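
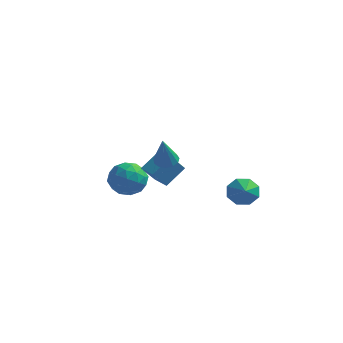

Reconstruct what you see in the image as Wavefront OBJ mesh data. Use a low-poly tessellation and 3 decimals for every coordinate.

v -3.726 2.098 -2.354
v -2.624 2.04 -2.578
v -3.816 0.28 -2.322
v -2.714 0.222 -2.546
v -3.066 0.605 -1.548
v -3.011 1.729 -1.568
v -3.429 0.591 -3.332
v -3.374 1.715 -3.352
v -2.441 1.109 -3.182
v -2.217 1.117 -2.08
v -4.223 1.203 -2.82
v -3.999 1.211 -1.718
v -3.167 2.229 -2.469
v -3.273 0.091 -2.431
v -3.48 0.317 -1.845
v -2.833 0.282 -1.976
v -3.394 2.046 -1.875
v -2.747 2.011 -2.007
v -3.007 1.168 -1.401
v -3.693 0.309 -2.893
v -3.046 0.274 -3.025
v -3.607 2.038 -2.924
v -2.96 2.003 -3.055
v -3.433 1.152 -3.499
v -2.412 1.647 -2.955
v -2.465 0.578 -2.937
v -2.885 0.796 -3.399
v -2.853 1.456 -3.41
v -2.28 1.652 -2.307
v -2.333 0.583 -2.289
v -2.54 0.808 -1.702
v -2.508 1.469 -1.714
v -2.173 1.104 -2.663
v -4.107 1.737 -2.611
v -4.16 0.668 -2.593
v -3.932 0.851 -3.186
v -3.9 1.512 -3.198
v -3.975 1.742 -1.963
v -4.028 0.673 -1.945
v -3.587 0.864 -1.49
v -3.555 1.524 -1.501
v -4.267 1.216 -2.237
v 0.155 -1.348 0.712
v 0.79 -1.373 0.635
v 0.325 -2.132 2.368
v 0.719 -1.056 0.793
v 0.469 -0.832 0.924
v 0.119 -0.772 0.989
v -0.219 -0.895 0.965
v -0.438 -1.161 0.861
v -0.469 -1.487 0.71
v -0.302 -1.769 0.559
v 0.011 -1.917 0.457
v 0.369 -1.884 0.436
v 0.66 -1.681 0.503
v -1.092 1.303 -2.566
v -1.459 0.432 -1.453
v -1.96 1.754 -2.499
v -2.327 0.883 -1.386
v -0.513 2.277 -1.614
v -0.88 1.406 -0.501
v -1.381 2.728 -1.547
v -1.748 1.857 -0.434
v 3.317 0.823 -1.832
v 3.955 1.356 -1.575
v 3.763 0.057 -1.348
v 3.45 1.336 -1.141
v 2.867 1.015 -1.112
v 2.548 0.582 -1.505
v 2.679 0.29 -2.089
v 3.185 0.311 -2.522
v 3.767 0.631 -2.551
v 4.087 1.064 -2.159
f 1 38 17
f 38 12 41
f 17 41 6
f 38 41 17
f 1 17 13
f 17 6 18
f 13 18 2
f 17 18 13
f 1 13 22
f 13 2 23
f 22 23 8
f 13 23 22
f 1 22 34
f 22 8 37
f 34 37 11
f 22 37 34
f 1 34 38
f 34 11 42
f 38 42 12
f 34 42 38
f 2 18 29
f 18 6 32
f 29 32 10
f 18 32 29
f 6 41 19
f 41 12 40
f 19 40 5
f 41 40 19
f 12 42 39
f 42 11 35
f 39 35 3
f 42 35 39
f 11 37 36
f 37 8 24
f 36 24 7
f 37 24 36
f 8 23 28
f 23 2 25
f 28 25 9
f 23 25 28
f 4 30 16
f 30 10 31
f 16 31 5
f 30 31 16
f 4 16 14
f 16 5 15
f 14 15 3
f 16 15 14
f 4 14 21
f 14 3 20
f 21 20 7
f 14 20 21
f 4 21 26
f 21 7 27
f 26 27 9
f 21 27 26
f 4 26 30
f 26 9 33
f 30 33 10
f 26 33 30
f 5 31 19
f 31 10 32
f 19 32 6
f 31 32 19
f 3 15 39
f 15 5 40
f 39 40 12
f 15 40 39
f 7 20 36
f 20 3 35
f 36 35 11
f 20 35 36
f 9 27 28
f 27 7 24
f 28 24 8
f 27 24 28
f 10 33 29
f 33 9 25
f 29 25 2
f 33 25 29
f 44 43 46
f 44 46 45
f 46 43 47
f 46 47 45
f 47 43 48
f 47 48 45
f 48 43 49
f 48 49 45
f 49 43 50
f 49 50 45
f 50 43 51
f 50 51 45
f 51 43 52
f 51 52 45
f 52 43 53
f 52 53 45
f 53 43 54
f 53 54 45
f 54 43 55
f 54 55 45
f 55 43 44
f 55 44 45
f 57 59 56
f 60 57 56
f 56 59 58
f 58 60 56
f 57 63 59
f 61 57 60
f 61 63 57
f 59 63 58
f 62 60 58
f 58 63 62
f 62 61 60
f 63 61 62
f 65 64 67
f 65 67 66
f 67 64 68
f 67 68 66
f 68 64 69
f 68 69 66
f 69 64 70
f 69 70 66
f 70 64 71
f 70 71 66
f 71 64 72
f 71 72 66
f 72 64 73
f 72 73 66
f 73 64 65
f 73 65 66



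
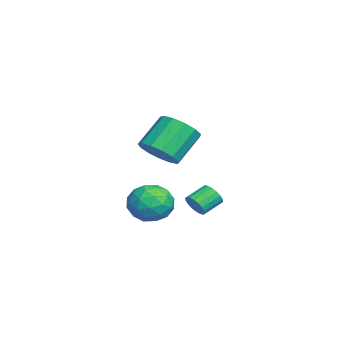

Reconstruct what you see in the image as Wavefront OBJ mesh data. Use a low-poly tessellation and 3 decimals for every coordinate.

v 1.813 0.377 0.389
v 2.749 0.2 -0.105
v 1.071 -0.86 -0.575
v 2.007 -1.037 -1.069
v 1.886 -1.304 -0.037
v 2.344 -0.539 0.559
v 1.476 -0.121 -1.239
v 1.934 0.644 -0.643
v 2.54 -0.108 -1.111
v 2.794 -0.839 -0.368
v 1.026 0.179 -0.312
v 1.28 -0.552 0.431
v 2.346 0.397 0.227
v 1.474 -1.057 -0.907
v 1.402 -1.214 -0.3
v 1.952 -1.318 -0.59
v 2.109 -0.037 0.617
v 2.659 -0.141 0.327
v 2.151 -1.025 0.367
v 1.161 -0.519 -1.007
v 1.711 -0.623 -1.297
v 1.868 0.658 -0.09
v 2.418 0.554 -0.38
v 1.669 0.365 -1.047
v 2.774 0.112 -0.655
v 2.337 -0.615 -1.221
v 2.025 -0.077 -1.321
v 2.295 0.373 -0.971
v 2.923 -0.317 -0.218
v 2.486 -1.045 -0.785
v 2.415 -1.201 -0.178
v 2.685 -0.752 0.172
v 2.8 -0.498 -0.809
v 1.334 0.385 0.105
v 0.897 -0.343 -0.462
v 1.135 0.092 -0.852
v 1.405 0.541 -0.502
v 1.483 -0.045 0.541
v 1.046 -0.772 -0.025
v 1.525 -1.033 0.291
v 1.795 -0.583 0.641
v 1.02 -0.162 0.129
v -2.446 -0.111 0.995
v -1.615 0.54 1.09
v -2.522 1.502 2.44
v -3.354 0.851 2.345
v -1.972 0.782 0.677
v -2.879 1.744 2.027
v -2.479 0.741 0.365
v -3.387 1.703 1.715
v -2.977 0.429 0.253
v -3.884 1.392 1.603
v -3.305 -0.054 0.377
v -4.213 0.908 1.727
v -3.361 -0.555 0.696
v -4.269 0.407 2.046
v -3.127 -0.916 1.111
v -4.034 0.047 2.461
v -2.676 -1.021 1.489
v -3.584 -0.058 2.839
v -2.153 -0.837 1.71
v -3.06 0.125 3.06
v -1.722 -0.423 1.704
v -2.63 0.54 3.054
v -1.522 0.09 1.473
v -2.429 1.053 2.823
v 0.901 1.521 -0.872
v 1.177 1.94 -1.219
v 0.634 2.698 -0.736
v 0.359 2.279 -0.388
v 0.957 1.876 -1.365
v 0.414 2.634 -0.881
v 0.726 1.741 -1.413
v 0.184 2.499 -0.93
v 0.53 1.563 -1.354
v -0.012 2.321 -0.87
v 0.407 1.377 -1.199
v -0.135 2.134 -0.716
v 0.383 1.219 -0.98
v -0.16 1.977 -0.496
v 0.46 1.121 -0.739
v -0.082 1.879 -0.255
v 0.626 1.102 -0.524
v 0.083 1.86 -0.041
v 0.846 1.166 -0.379
v 0.303 1.924 0.105
v 1.076 1.301 -0.33
v 0.534 2.059 0.153
v 1.272 1.479 -0.39
v 0.73 2.237 0.094
v 1.395 1.666 -0.544
v 0.853 2.423 -0.061
v 1.42 1.823 -0.764
v 0.877 2.581 -0.28
v 1.342 1.921 -1.005
v 0.8 2.679 -0.521
f 1 38 17
f 38 12 41
f 17 41 6
f 38 41 17
f 1 17 13
f 17 6 18
f 13 18 2
f 17 18 13
f 1 13 22
f 13 2 23
f 22 23 8
f 13 23 22
f 1 22 34
f 22 8 37
f 34 37 11
f 22 37 34
f 1 34 38
f 34 11 42
f 38 42 12
f 34 42 38
f 2 18 29
f 18 6 32
f 29 32 10
f 18 32 29
f 6 41 19
f 41 12 40
f 19 40 5
f 41 40 19
f 12 42 39
f 42 11 35
f 39 35 3
f 42 35 39
f 11 37 36
f 37 8 24
f 36 24 7
f 37 24 36
f 8 23 28
f 23 2 25
f 28 25 9
f 23 25 28
f 4 30 16
f 30 10 31
f 16 31 5
f 30 31 16
f 4 16 14
f 16 5 15
f 14 15 3
f 16 15 14
f 4 14 21
f 14 3 20
f 21 20 7
f 14 20 21
f 4 21 26
f 21 7 27
f 26 27 9
f 21 27 26
f 4 26 30
f 26 9 33
f 30 33 10
f 26 33 30
f 5 31 19
f 31 10 32
f 19 32 6
f 31 32 19
f 3 15 39
f 15 5 40
f 39 40 12
f 15 40 39
f 7 20 36
f 20 3 35
f 36 35 11
f 20 35 36
f 9 27 28
f 27 7 24
f 28 24 8
f 27 24 28
f 10 33 29
f 33 9 25
f 29 25 2
f 33 25 29
f 44 43 47
f 44 47 45
f 45 47 48
f 45 48 46
f 47 43 49
f 47 49 48
f 48 49 50
f 48 50 46
f 49 43 51
f 49 51 50
f 50 51 52
f 50 52 46
f 51 43 53
f 51 53 52
f 52 53 54
f 52 54 46
f 53 43 55
f 53 55 54
f 54 55 56
f 54 56 46
f 55 43 57
f 55 57 56
f 56 57 58
f 56 58 46
f 57 43 59
f 57 59 58
f 58 59 60
f 58 60 46
f 59 43 61
f 59 61 60
f 60 61 62
f 60 62 46
f 61 43 63
f 61 63 62
f 62 63 64
f 62 64 46
f 63 43 65
f 63 65 64
f 64 65 66
f 64 66 46
f 65 43 44
f 65 44 66
f 66 44 45
f 66 45 46
f 68 67 71
f 68 71 69
f 69 71 72
f 69 72 70
f 71 67 73
f 71 73 72
f 72 73 74
f 72 74 70
f 73 67 75
f 73 75 74
f 74 75 76
f 74 76 70
f 75 67 77
f 75 77 76
f 76 77 78
f 76 78 70
f 77 67 79
f 77 79 78
f 78 79 80
f 78 80 70
f 79 67 81
f 79 81 80
f 80 81 82
f 80 82 70
f 81 67 83
f 81 83 82
f 82 83 84
f 82 84 70
f 83 67 85
f 83 85 84
f 84 85 86
f 84 86 70
f 85 67 87
f 85 87 86
f 86 87 88
f 86 88 70
f 87 67 89
f 87 89 88
f 88 89 90
f 88 90 70
f 89 67 91
f 89 91 90
f 90 91 92
f 90 92 70
f 91 67 93
f 91 93 92
f 92 93 94
f 92 94 70
f 93 67 95
f 93 95 94
f 94 95 96
f 94 96 70
f 95 67 68
f 95 68 96
f 96 68 69
f 96 69 70



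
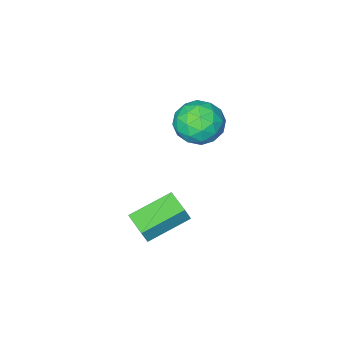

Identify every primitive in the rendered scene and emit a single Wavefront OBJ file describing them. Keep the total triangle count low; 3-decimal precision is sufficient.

v 0.6 -0.344 3.796
v 1.519 0.082 3.238
v 1.601 -1.842 4.302
v 2.52 -1.416 3.744
v 2.137 -0.9 4.706
v 1.518 0.025 4.393
v 1.602 -1.785 3.147
v 0.983 -0.86 2.834
v 2.138 -0.809 2.837
v 2.469 -0.262 3.801
v 0.651 -1.498 3.739
v 0.982 -0.951 4.703
v 0.971 0 3.472
v 2.149 -1.76 4.068
v 1.923 -1.457 4.633
v 2.464 -1.207 4.305
v 0.971 -0.033 4.151
v 1.511 0.218 3.824
v 1.875 -0.36 4.687
v 1.609 -1.978 3.716
v 2.149 -1.727 3.389
v 0.656 -0.553 3.235
v 1.197 -0.303 2.907
v 1.245 -1.4 2.853
v 1.876 -0.273 2.909
v 2.464 -1.153 3.207
v 1.924 -1.37 2.855
v 1.561 -0.826 2.671
v 2.07 0.049 3.475
v 2.659 -0.832 3.773
v 2.434 -0.528 4.338
v 2.07 0.016 4.154
v 2.434 -0.475 3.24
v 0.461 -0.928 3.767
v 1.05 -1.809 4.065
v 1.05 -1.776 3.386
v 0.686 -1.232 3.202
v 0.656 -0.607 4.333
v 1.244 -1.487 4.631
v 1.559 -0.934 4.869
v 1.196 -0.39 4.685
v 0.686 -1.285 4.3
v 2.533 -1.042 -1.159
v 2.859 -1.008 -0.353
v 2.707 0.18 -1.28
v 3.033 0.214 -0.474
v 4.467 -1.394 -1.926
v 4.793 -1.36 -1.12
v 4.641 -0.172 -2.047
v 4.967 -0.138 -1.241
f 1 38 17
f 38 12 41
f 17 41 6
f 38 41 17
f 1 17 13
f 17 6 18
f 13 18 2
f 17 18 13
f 1 13 22
f 13 2 23
f 22 23 8
f 13 23 22
f 1 22 34
f 22 8 37
f 34 37 11
f 22 37 34
f 1 34 38
f 34 11 42
f 38 42 12
f 34 42 38
f 2 18 29
f 18 6 32
f 29 32 10
f 18 32 29
f 6 41 19
f 41 12 40
f 19 40 5
f 41 40 19
f 12 42 39
f 42 11 35
f 39 35 3
f 42 35 39
f 11 37 36
f 37 8 24
f 36 24 7
f 37 24 36
f 8 23 28
f 23 2 25
f 28 25 9
f 23 25 28
f 4 30 16
f 30 10 31
f 16 31 5
f 30 31 16
f 4 16 14
f 16 5 15
f 14 15 3
f 16 15 14
f 4 14 21
f 14 3 20
f 21 20 7
f 14 20 21
f 4 21 26
f 21 7 27
f 26 27 9
f 21 27 26
f 4 26 30
f 26 9 33
f 30 33 10
f 26 33 30
f 5 31 19
f 31 10 32
f 19 32 6
f 31 32 19
f 3 15 39
f 15 5 40
f 39 40 12
f 15 40 39
f 7 20 36
f 20 3 35
f 36 35 11
f 20 35 36
f 9 27 28
f 27 7 24
f 28 24 8
f 27 24 28
f 10 33 29
f 33 9 25
f 29 25 2
f 33 25 29
f 44 46 43
f 47 44 43
f 43 46 45
f 45 47 43
f 44 50 46
f 48 44 47
f 48 50 44
f 46 50 45
f 49 47 45
f 45 50 49
f 49 48 47
f 50 48 49



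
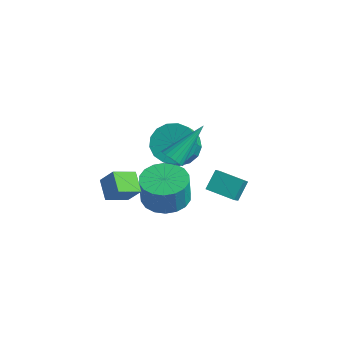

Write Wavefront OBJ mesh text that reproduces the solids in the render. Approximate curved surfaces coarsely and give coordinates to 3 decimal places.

v 2.801 -2.038 2.904
v 3.175 -2.359 3.19
v 3.219 -0.442 4.156
v 3.318 -2.254 3.008
v 3.358 -2.106 2.806
v 3.288 -1.945 2.623
v 3.122 -1.802 2.496
v 2.892 -1.705 2.45
v 2.644 -1.675 2.494
v 2.427 -1.716 2.619
v 2.284 -1.821 2.801
v 2.244 -1.969 3.003
v 2.314 -2.13 3.185
v 2.481 -2.274 3.312
v 2.711 -2.37 3.358
v 2.959 -2.401 3.315
v 2.45 0.823 -1.645
v 2.401 1.614 -0.927
v 2.02 1.753 -2.699
v 1.971 2.545 -1.981
v 3.749 1.135 -1.899
v 3.7 1.927 -1.181
v 3.319 2.066 -2.953
v 3.27 2.857 -2.235
v 1.139 0.57 0.859
v 2.045 1.058 0.913
v 2.447 0.197 1.954
v 1.541 -0.29 1.901
v 1.758 1.306 1.228
v 2.16 0.445 2.27
v 1.33 1.386 1.459
v 1.732 0.525 2.501
v 0.858 1.278 1.553
v 1.26 0.417 2.594
v 0.45 1.009 1.487
v 0.852 0.148 2.529
v 0.2 0.639 1.278
v 0.603 -0.222 2.32
v 0.166 0.253 0.973
v 0.568 -0.608 2.015
v 0.354 -0.06 0.642
v 0.756 -0.92 1.683
v 0.722 -0.228 0.36
v 1.124 -1.089 1.402
v 1.185 -0.214 0.193
v 1.587 -1.075 1.235
v 1.638 -0.02 0.179
v 2.04 -0.881 1.22
v 1.977 0.309 0.32
v 2.379 -0.552 1.362
v 2.124 0.698 0.585
v 2.526 -0.162 1.627
v 0.699 -3.854 0.266
v -0.055 -3.265 0.721
v 1.148 -2.91 -0.214
v 0.393 -2.321 0.241
v 1.307 -3.719 1.099
v 0.552 -3.13 1.554
v 1.755 -2.775 0.619
v 1.001 -2.186 1.074
v 1.848 -1.222 -0.948
v 2.553 -0.407 -0.881
v 2.557 -0.522 0.474
v 1.852 -1.338 0.408
v 2.128 -0.183 -0.86
v 2.132 -0.298 0.495
v 1.647 -0.165 -0.857
v 1.652 -0.28 0.498
v 1.207 -0.356 -0.872
v 1.211 -0.472 0.483
v 0.893 -0.719 -0.902
v 0.898 -0.835 0.454
v 0.768 -1.182 -0.94
v 0.773 -1.297 0.415
v 0.858 -1.652 -0.981
v 0.862 -1.768 0.374
v 1.143 -2.038 -1.014
v 1.147 -2.153 0.341
v 1.568 -2.262 -1.035
v 1.572 -2.377 0.32
v 2.048 -2.28 -1.038
v 2.053 -2.395 0.317
v 2.489 -2.088 -1.023
v 2.493 -2.204 0.332
v 2.802 -1.725 -0.994
v 2.807 -1.841 0.362
v 2.927 -1.263 -0.955
v 2.932 -1.378 0.4
v 2.838 -0.792 -0.914
v 2.842 -0.908 0.441
f 2 1 4
f 2 4 3
f 4 1 5
f 4 5 3
f 5 1 6
f 5 6 3
f 6 1 7
f 6 7 3
f 7 1 8
f 7 8 3
f 8 1 9
f 8 9 3
f 9 1 10
f 9 10 3
f 10 1 11
f 10 11 3
f 11 1 12
f 11 12 3
f 12 1 13
f 12 13 3
f 13 1 14
f 13 14 3
f 14 1 15
f 14 15 3
f 15 1 16
f 15 16 3
f 16 1 2
f 16 2 3
f 18 20 17
f 21 18 17
f 17 20 19
f 19 21 17
f 18 24 20
f 22 18 21
f 22 24 18
f 20 24 19
f 23 21 19
f 19 24 23
f 23 22 21
f 24 22 23
f 26 25 29
f 26 29 27
f 27 29 30
f 27 30 28
f 29 25 31
f 29 31 30
f 30 31 32
f 30 32 28
f 31 25 33
f 31 33 32
f 32 33 34
f 32 34 28
f 33 25 35
f 33 35 34
f 34 35 36
f 34 36 28
f 35 25 37
f 35 37 36
f 36 37 38
f 36 38 28
f 37 25 39
f 37 39 38
f 38 39 40
f 38 40 28
f 39 25 41
f 39 41 40
f 40 41 42
f 40 42 28
f 41 25 43
f 41 43 42
f 42 43 44
f 42 44 28
f 43 25 45
f 43 45 44
f 44 45 46
f 44 46 28
f 45 25 47
f 45 47 46
f 46 47 48
f 46 48 28
f 47 25 49
f 47 49 48
f 48 49 50
f 48 50 28
f 49 25 51
f 49 51 50
f 50 51 52
f 50 52 28
f 51 25 26
f 51 26 52
f 52 26 27
f 52 27 28
f 54 56 53
f 57 54 53
f 53 56 55
f 55 57 53
f 54 60 56
f 58 54 57
f 58 60 54
f 56 60 55
f 59 57 55
f 55 60 59
f 59 58 57
f 60 58 59
f 62 61 65
f 62 65 63
f 63 65 66
f 63 66 64
f 65 61 67
f 65 67 66
f 66 67 68
f 66 68 64
f 67 61 69
f 67 69 68
f 68 69 70
f 68 70 64
f 69 61 71
f 69 71 70
f 70 71 72
f 70 72 64
f 71 61 73
f 71 73 72
f 72 73 74
f 72 74 64
f 73 61 75
f 73 75 74
f 74 75 76
f 74 76 64
f 75 61 77
f 75 77 76
f 76 77 78
f 76 78 64
f 77 61 79
f 77 79 78
f 78 79 80
f 78 80 64
f 79 61 81
f 79 81 80
f 80 81 82
f 80 82 64
f 81 61 83
f 81 83 82
f 82 83 84
f 82 84 64
f 83 61 85
f 83 85 84
f 84 85 86
f 84 86 64
f 85 61 87
f 85 87 86
f 86 87 88
f 86 88 64
f 87 61 89
f 87 89 88
f 88 89 90
f 88 90 64
f 89 61 62
f 89 62 90
f 90 62 63
f 90 63 64



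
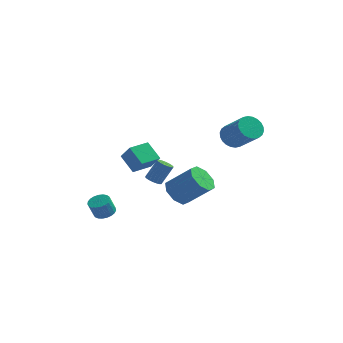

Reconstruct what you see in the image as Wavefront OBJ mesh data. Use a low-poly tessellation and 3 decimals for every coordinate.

v -2.054 -1.865 1.164
v -2.867 -1.201 1.997
v -1.236 -0.83 1.136
v -2.049 -0.165 1.968
v -1.451 -2.315 2.112
v -2.264 -1.65 2.944
v -0.633 -1.279 2.083
v -1.446 -0.615 2.916
v 0.039 0.307 -1.474
v 0.532 1.024 -1.947
v 2.013 0.91 -0.579
v 1.521 0.193 -0.106
v 0.063 1.295 -1.417
v 1.544 1.181 -0.049
v -0.42 0.988 -0.921
v 1.062 0.873 0.448
v -0.633 0.281 -0.748
v 0.848 0.167 0.62
v -0.453 -0.41 -1.001
v 1.028 -0.524 0.367
v 0.016 -0.681 -1.531
v 1.497 -0.795 -0.163
v 0.498 -0.373 -2.028
v 1.98 -0.488 -0.659
v 0.712 0.333 -2.2
v 2.193 0.219 -0.832
v -3.563 -2.389 -1.885
v -2.93 -2.356 -1.701
v -3.204 -2.618 -0.711
v -3.837 -2.651 -0.895
v -3.016 -2.099 -1.656
v -3.29 -2.361 -0.667
v -3.196 -1.892 -1.651
v -3.471 -2.155 -0.662
v -3.44 -1.771 -1.687
v -3.714 -2.034 -0.697
v -3.705 -1.757 -1.757
v -3.979 -2.02 -0.767
v -3.945 -1.852 -1.849
v -4.22 -2.115 -0.859
v -4.12 -2.04 -1.947
v -4.394 -2.303 -0.957
v -4.198 -2.288 -2.034
v -4.472 -2.551 -1.045
v -4.166 -2.554 -2.096
v -4.44 -2.816 -1.106
v -4.03 -2.791 -2.121
v -4.304 -3.053 -1.131
v -3.813 -2.958 -2.105
v -4.088 -3.221 -1.116
v -3.553 -3.027 -2.051
v -3.827 -3.29 -1.062
v -3.295 -2.986 -1.969
v -3.569 -3.248 -0.979
v -3.082 -2.841 -1.872
v -3.357 -3.104 -0.882
v -2.953 -2.618 -1.777
v -3.228 -2.881 -0.787
v 2.997 1.402 2.773
v 3.468 2.094 2.832
v 4.635 1.191 4.107
v 4.163 0.498 4.047
v 3.249 2.146 3.07
v 4.415 1.242 4.345
v 2.991 2.084 3.262
v 4.157 1.181 4.537
v 2.733 1.919 3.38
v 3.9 1.015 4.655
v 2.516 1.675 3.405
v 3.683 0.771 4.68
v 2.373 1.389 3.334
v 3.539 0.485 4.609
v 2.324 1.105 3.178
v 3.49 0.201 4.453
v 2.377 0.866 2.96
v 3.544 -0.037 4.235
v 2.525 0.709 2.713
v 3.692 -0.194 3.988
v 2.745 0.658 2.475
v 3.911 -0.246 3.75
v 3.003 0.719 2.283
v 4.169 -0.184 3.558
v 3.26 0.885 2.165
v 4.427 -0.019 3.44
v 3.477 1.129 2.14
v 4.644 0.225 3.415
v 3.621 1.415 2.211
v 4.787 0.511 3.486
v 3.67 1.699 2.367
v 4.836 0.795 3.642
v 3.616 1.937 2.585
v 4.783 1.034 3.86
v -0.623 -3.358 1.461
v -0.166 -3.469 1.264
v 0.42 -3.074 2.402
v -0.037 -2.962 2.599
v -0.195 -3.252 1.204
v 0.391 -2.857 2.342
v -0.309 -3.056 1.195
v 0.277 -2.661 2.333
v -0.486 -2.92 1.238
v 0.1 -2.525 2.376
v -0.689 -2.87 1.326
v -0.103 -2.475 2.464
v -0.88 -2.917 1.44
v -0.293 -2.522 2.578
v -1.019 -3.052 1.558
v -0.433 -2.656 2.697
v -1.08 -3.246 1.658
v -0.494 -2.851 2.796
v -1.051 -3.463 1.718
v -0.465 -3.068 2.856
v -0.937 -3.659 1.727
v -0.351 -3.264 2.865
v -0.76 -3.795 1.684
v -0.174 -3.4 2.822
v -0.557 -3.845 1.596
v 0.029 -3.45 2.734
v -0.367 -3.798 1.482
v 0.22 -3.403 2.62
v -0.227 -3.664 1.363
v 0.359 -3.268 2.502
f 2 4 1
f 5 2 1
f 1 4 3
f 3 5 1
f 2 8 4
f 6 2 5
f 6 8 2
f 4 8 3
f 7 5 3
f 3 8 7
f 7 6 5
f 8 6 7
f 10 9 13
f 10 13 11
f 11 13 14
f 11 14 12
f 13 9 15
f 13 15 14
f 14 15 16
f 14 16 12
f 15 9 17
f 15 17 16
f 16 17 18
f 16 18 12
f 17 9 19
f 17 19 18
f 18 19 20
f 18 20 12
f 19 9 21
f 19 21 20
f 20 21 22
f 20 22 12
f 21 9 23
f 21 23 22
f 22 23 24
f 22 24 12
f 23 9 25
f 23 25 24
f 24 25 26
f 24 26 12
f 25 9 10
f 25 10 26
f 26 10 11
f 26 11 12
f 28 27 31
f 28 31 29
f 29 31 32
f 29 32 30
f 31 27 33
f 31 33 32
f 32 33 34
f 32 34 30
f 33 27 35
f 33 35 34
f 34 35 36
f 34 36 30
f 35 27 37
f 35 37 36
f 36 37 38
f 36 38 30
f 37 27 39
f 37 39 38
f 38 39 40
f 38 40 30
f 39 27 41
f 39 41 40
f 40 41 42
f 40 42 30
f 41 27 43
f 41 43 42
f 42 43 44
f 42 44 30
f 43 27 45
f 43 45 44
f 44 45 46
f 44 46 30
f 45 27 47
f 45 47 46
f 46 47 48
f 46 48 30
f 47 27 49
f 47 49 48
f 48 49 50
f 48 50 30
f 49 27 51
f 49 51 50
f 50 51 52
f 50 52 30
f 51 27 53
f 51 53 52
f 52 53 54
f 52 54 30
f 53 27 55
f 53 55 54
f 54 55 56
f 54 56 30
f 55 27 57
f 55 57 56
f 56 57 58
f 56 58 30
f 57 27 28
f 57 28 58
f 58 28 29
f 58 29 30
f 60 59 63
f 60 63 61
f 61 63 64
f 61 64 62
f 63 59 65
f 63 65 64
f 64 65 66
f 64 66 62
f 65 59 67
f 65 67 66
f 66 67 68
f 66 68 62
f 67 59 69
f 67 69 68
f 68 69 70
f 68 70 62
f 69 59 71
f 69 71 70
f 70 71 72
f 70 72 62
f 71 59 73
f 71 73 72
f 72 73 74
f 72 74 62
f 73 59 75
f 73 75 74
f 74 75 76
f 74 76 62
f 75 59 77
f 75 77 76
f 76 77 78
f 76 78 62
f 77 59 79
f 77 79 78
f 78 79 80
f 78 80 62
f 79 59 81
f 79 81 80
f 80 81 82
f 80 82 62
f 81 59 83
f 81 83 82
f 82 83 84
f 82 84 62
f 83 59 85
f 83 85 84
f 84 85 86
f 84 86 62
f 85 59 87
f 85 87 86
f 86 87 88
f 86 88 62
f 87 59 89
f 87 89 88
f 88 89 90
f 88 90 62
f 89 59 91
f 89 91 90
f 90 91 92
f 90 92 62
f 91 59 60
f 91 60 92
f 92 60 61
f 92 61 62
f 94 93 97
f 94 97 95
f 95 97 98
f 95 98 96
f 97 93 99
f 97 99 98
f 98 99 100
f 98 100 96
f 99 93 101
f 99 101 100
f 100 101 102
f 100 102 96
f 101 93 103
f 101 103 102
f 102 103 104
f 102 104 96
f 103 93 105
f 103 105 104
f 104 105 106
f 104 106 96
f 105 93 107
f 105 107 106
f 106 107 108
f 106 108 96
f 107 93 109
f 107 109 108
f 108 109 110
f 108 110 96
f 109 93 111
f 109 111 110
f 110 111 112
f 110 112 96
f 111 93 113
f 111 113 112
f 112 113 114
f 112 114 96
f 113 93 115
f 113 115 114
f 114 115 116
f 114 116 96
f 115 93 117
f 115 117 116
f 116 117 118
f 116 118 96
f 117 93 119
f 117 119 118
f 118 119 120
f 118 120 96
f 119 93 121
f 119 121 120
f 120 121 122
f 120 122 96
f 121 93 94
f 121 94 122
f 122 94 95
f 122 95 96



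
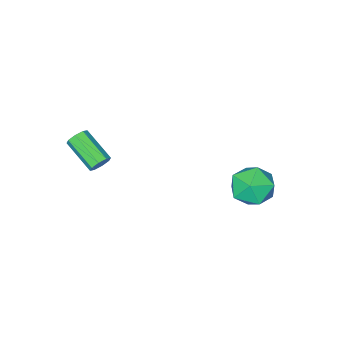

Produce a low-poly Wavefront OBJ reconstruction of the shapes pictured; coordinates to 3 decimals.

v -3.855 1.607 0.793
v -2.818 1.193 1.091
v -4.062 0.207 -0.431
v -3.025 -0.207 -0.133
v -3.904 -0.255 0.617
v -3.776 0.61 1.374
v -3.104 0.79 -0.714
v -2.976 1.655 0.043
v -2.353 0.688 0.16
v -2.848 0.042 0.983
v -4.032 1.358 -0.323
v -4.527 0.712 0.5
v 2.123 -2.793 2.739
v 2.382 -2.571 3.157
v 2.416 -4.125 3.96
v 2.157 -4.347 3.541
v 1.971 -2.558 3.2
v 2.005 -4.112 4.003
v 1.649 -2.682 2.973
v 1.683 -4.237 3.776
v 1.605 -2.871 2.608
v 1.639 -4.426 3.411
v 1.864 -3.015 2.32
v 1.898 -4.569 3.123
v 2.275 -3.028 2.277
v 2.309 -4.582 3.08
v 2.597 -2.903 2.504
v 2.631 -4.458 3.307
v 2.641 -2.714 2.869
v 2.675 -4.269 3.672
f 1 12 6
f 1 6 2
f 1 2 8
f 1 8 11
f 1 11 12
f 2 6 10
f 6 12 5
f 12 11 3
f 11 8 7
f 8 2 9
f 4 10 5
f 4 5 3
f 4 3 7
f 4 7 9
f 4 9 10
f 5 10 6
f 3 5 12
f 7 3 11
f 9 7 8
f 10 9 2
f 14 13 17
f 14 17 15
f 15 17 18
f 15 18 16
f 17 13 19
f 17 19 18
f 18 19 20
f 18 20 16
f 19 13 21
f 19 21 20
f 20 21 22
f 20 22 16
f 21 13 23
f 21 23 22
f 22 23 24
f 22 24 16
f 23 13 25
f 23 25 24
f 24 25 26
f 24 26 16
f 25 13 27
f 25 27 26
f 26 27 28
f 26 28 16
f 27 13 29
f 27 29 28
f 28 29 30
f 28 30 16
f 29 13 14
f 29 14 30
f 30 14 15
f 30 15 16



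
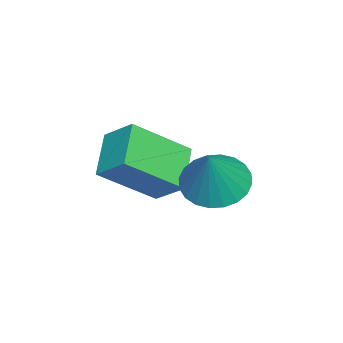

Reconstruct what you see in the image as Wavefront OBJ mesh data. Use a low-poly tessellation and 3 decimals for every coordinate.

v -1.948 -1.142 -4.075
v -1.729 -0.531 -3.558
v -1.03 -1.033 -4.593
v -0.811 -0.422 -4.076
v -1.329 -2.118 -3.184
v -1.11 -1.507 -2.667
v -0.411 -2.009 -3.702
v -0.192 -1.398 -3.185
v -0.239 0.299 -3.398
v 0.269 0.589 -3.724
v 0.399 0.321 -2.382
v 0.134 0.798 -3.644
v -0.058 0.931 -3.526
v -0.277 0.967 -3.389
v -0.491 0.902 -3.253
v -0.666 0.745 -3.139
v -0.777 0.52 -3.065
v -0.805 0.261 -3.041
v -0.747 0.008 -3.072
v -0.612 -0.201 -3.152
v -0.42 -0.334 -3.27
v -0.201 -0.37 -3.407
v 0.013 -0.305 -3.543
v 0.188 -0.148 -3.656
v 0.298 0.077 -3.731
v 0.327 0.336 -3.754
f 2 4 1
f 5 2 1
f 1 4 3
f 3 5 1
f 2 8 4
f 6 2 5
f 6 8 2
f 4 8 3
f 7 5 3
f 3 8 7
f 7 6 5
f 8 6 7
f 10 9 12
f 10 12 11
f 12 9 13
f 12 13 11
f 13 9 14
f 13 14 11
f 14 9 15
f 14 15 11
f 15 9 16
f 15 16 11
f 16 9 17
f 16 17 11
f 17 9 18
f 17 18 11
f 18 9 19
f 18 19 11
f 19 9 20
f 19 20 11
f 20 9 21
f 20 21 11
f 21 9 22
f 21 22 11
f 22 9 23
f 22 23 11
f 23 9 24
f 23 24 11
f 24 9 25
f 24 25 11
f 25 9 26
f 25 26 11
f 26 9 10
f 26 10 11



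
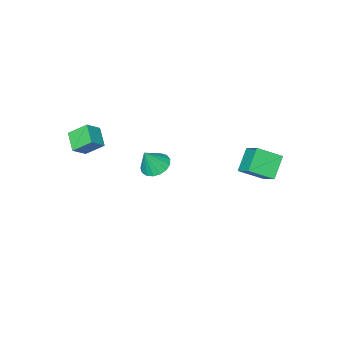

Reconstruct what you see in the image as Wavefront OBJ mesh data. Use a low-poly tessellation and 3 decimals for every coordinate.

v -1.9 -2.885 -4.633
v -1.151 -3.086 -5.05
v -1.22 -2.975 -3.367
v -1.143 -2.665 -5.024
v -1.308 -2.295 -4.909
v -1.609 -2.06 -4.731
v -1.976 -2.014 -4.53
v -2.326 -2.168 -4.353
v -2.579 -2.485 -4.24
v -2.676 -2.895 -4.217
v -2.595 -3.302 -4.289
v -2.355 -3.613 -4.44
v -2.011 -3.758 -4.636
v -1.641 -3.703 -4.83
v -1.331 -3.46 -4.979
v -5.057 2.884 -1.873
v -4.843 3.945 -1.1
v -4.068 3.403 -2.859
v -3.854 4.464 -2.086
v -3.946 2.136 -1.154
v -3.732 3.197 -0.381
v -2.957 2.655 -2.14
v -2.743 3.716 -1.367
v 1.609 -2.951 -0.02
v 2.434 -2.924 0.646
v 2.041 -1.964 -0.593
v 2.865 -1.937 0.073
v 2.275 -3.703 -0.813
v 3.099 -3.676 -0.147
v 2.706 -2.716 -1.386
v 3.531 -2.689 -0.72
f 2 1 4
f 2 4 3
f 4 1 5
f 4 5 3
f 5 1 6
f 5 6 3
f 6 1 7
f 6 7 3
f 7 1 8
f 7 8 3
f 8 1 9
f 8 9 3
f 9 1 10
f 9 10 3
f 10 1 11
f 10 11 3
f 11 1 12
f 11 12 3
f 12 1 13
f 12 13 3
f 13 1 14
f 13 14 3
f 14 1 15
f 14 15 3
f 15 1 2
f 15 2 3
f 17 19 16
f 20 17 16
f 16 19 18
f 18 20 16
f 17 23 19
f 21 17 20
f 21 23 17
f 19 23 18
f 22 20 18
f 18 23 22
f 22 21 20
f 23 21 22
f 25 27 24
f 28 25 24
f 24 27 26
f 26 28 24
f 25 31 27
f 29 25 28
f 29 31 25
f 27 31 26
f 30 28 26
f 26 31 30
f 30 29 28
f 31 29 30



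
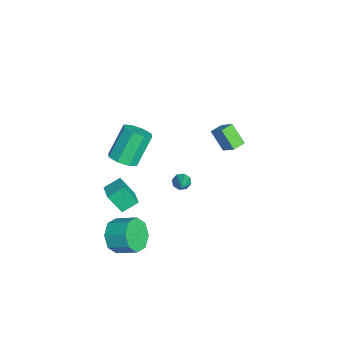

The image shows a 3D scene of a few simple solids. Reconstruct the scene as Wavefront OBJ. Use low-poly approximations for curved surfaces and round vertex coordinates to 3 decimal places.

v 2.859 -3.912 -2.531
v 3.683 -3.937 -3.229
v 4.226 -2.833 -2.626
v 3.401 -2.808 -1.929
v 3.052 -3.478 -3.501
v 3.595 -2.374 -2.899
v 2.307 -3.273 -3.205
v 2.85 -2.169 -2.603
v 1.886 -3.443 -2.515
v 2.429 -2.339 -1.912
v 2.034 -3.887 -1.834
v 2.577 -2.783 -1.231
v 2.665 -4.346 -1.561
v 3.208 -3.242 -0.959
v 3.41 -4.551 -1.857
v 3.953 -3.447 -1.255
v 3.831 -4.381 -2.548
v 4.374 -3.277 -1.945
v 2.571 -4.503 1.55
v 2.291 -3.621 2.066
v 2.762 -3.759 0.38
v 2.481 -2.877 0.895
v 3.679 -4.323 1.845
v 3.398 -3.441 2.36
v 3.869 -3.579 0.674
v 3.589 -2.697 1.19
v -3.98 2.921 -1.436
v -4.679 2.266 -0.322
v -3.24 3.468 -0.651
v -3.939 2.812 0.464
v -3.461 2.288 -1.484
v -4.16 1.632 -0.369
v -2.721 2.834 -0.698
v -3.42 2.179 0.416
v 2.871 -0.407 2.154
v 3.143 -0.555 1.735
v 4.429 -0.473 3.186
v 3.131 -0.159 1.778
v 2.967 0.091 2.04
v 2.747 0.049 2.369
v 2.6 -0.26 2.572
v 2.611 -0.655 2.53
v 2.775 -0.906 2.267
v 2.995 -0.864 1.938
v 0.881 -3.453 2.239
v 1.544 -3.737 2.725
v 0.682 -2.871 4.408
v 0.019 -2.587 3.921
v 1.656 -3.132 2.471
v 0.793 -2.266 4.153
v 1.314 -2.715 2.08
v 0.451 -1.849 3.763
v 0.718 -2.73 1.783
v -0.144 -1.864 3.466
v 0.218 -3.169 1.752
v -0.644 -2.303 3.435
v 0.107 -3.774 2.007
v -0.756 -2.908 3.689
v 0.449 -4.191 2.397
v -0.414 -3.325 4.08
v 1.044 -4.176 2.694
v 0.182 -3.31 4.377
f 2 1 5
f 2 5 3
f 3 5 6
f 3 6 4
f 5 1 7
f 5 7 6
f 6 7 8
f 6 8 4
f 7 1 9
f 7 9 8
f 8 9 10
f 8 10 4
f 9 1 11
f 9 11 10
f 10 11 12
f 10 12 4
f 11 1 13
f 11 13 12
f 12 13 14
f 12 14 4
f 13 1 15
f 13 15 14
f 14 15 16
f 14 16 4
f 15 1 17
f 15 17 16
f 16 17 18
f 16 18 4
f 17 1 2
f 17 2 18
f 18 2 3
f 18 3 4
f 20 22 19
f 23 20 19
f 19 22 21
f 21 23 19
f 20 26 22
f 24 20 23
f 24 26 20
f 22 26 21
f 25 23 21
f 21 26 25
f 25 24 23
f 26 24 25
f 28 30 27
f 31 28 27
f 27 30 29
f 29 31 27
f 28 34 30
f 32 28 31
f 32 34 28
f 30 34 29
f 33 31 29
f 29 34 33
f 33 32 31
f 34 32 33
f 36 35 38
f 36 38 37
f 38 35 39
f 38 39 37
f 39 35 40
f 39 40 37
f 40 35 41
f 40 41 37
f 41 35 42
f 41 42 37
f 42 35 43
f 42 43 37
f 43 35 44
f 43 44 37
f 44 35 36
f 44 36 37
f 46 45 49
f 46 49 47
f 47 49 50
f 47 50 48
f 49 45 51
f 49 51 50
f 50 51 52
f 50 52 48
f 51 45 53
f 51 53 52
f 52 53 54
f 52 54 48
f 53 45 55
f 53 55 54
f 54 55 56
f 54 56 48
f 55 45 57
f 55 57 56
f 56 57 58
f 56 58 48
f 57 45 59
f 57 59 58
f 58 59 60
f 58 60 48
f 59 45 61
f 59 61 60
f 60 61 62
f 60 62 48
f 61 45 46
f 61 46 62
f 62 46 47
f 62 47 48



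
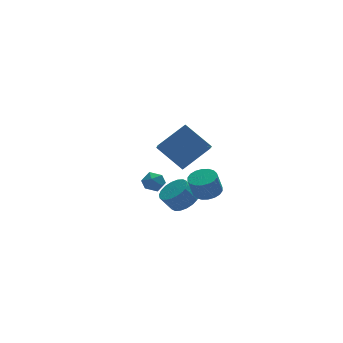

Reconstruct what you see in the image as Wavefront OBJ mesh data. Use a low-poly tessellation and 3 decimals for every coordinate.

v 1.32 2.777 -3.737
v 1.982 3.134 -3.34
v 1.401 3.26 -2.486
v 0.74 2.903 -2.883
v 1.81 3.43 -3.5
v 1.229 3.556 -2.647
v 1.541 3.597 -3.708
v 0.961 3.723 -2.854
v 1.229 3.602 -3.921
v 0.648 3.728 -3.067
v 0.934 3.443 -4.098
v 0.354 3.569 -3.244
v 0.716 3.152 -4.203
v 0.136 3.278 -3.349
v 0.618 2.787 -4.216
v 0.038 2.913 -3.362
v 0.659 2.42 -4.134
v 0.078 2.546 -3.28
v 0.831 2.124 -3.973
v 0.25 2.25 -3.12
v 1.099 1.957 -3.766
v 0.519 2.083 -2.912
v 1.412 1.952 -3.553
v 0.831 2.078 -2.699
v 1.706 2.111 -3.376
v 1.126 2.237 -2.522
v 1.924 2.402 -3.271
v 1.344 2.528 -2.417
v 2.022 2.767 -3.258
v 1.442 2.893 -2.404
v -1.276 -0.204 2.203
v -1.548 -1.079 2.864
v 0.2 0.061 3.162
v -0.072 -0.813 3.823
v -0.388 -1.287 1.137
v -0.66 -2.161 1.798
v 1.088 -1.021 2.096
v 0.816 -1.896 2.757
v -0.306 4.085 -3.238
v 0.33 4.305 -3.22
v -0.15 3.555 -2.3
v 0.486 3.775 -2.282
v -0.022 4.208 -2.194
v -0.119 4.535 -2.775
v 0.299 3.325 -2.745
v 0.202 3.652 -3.326
v 0.704 3.835 -2.916
v 0.505 4.381 -2.575
v -0.325 3.479 -2.945
v -0.524 4.025 -2.604
v 1.234 -0.425 -1.194
v 1.925 -0.549 -0.997
v 1.598 -0.64 0.092
v 0.906 -0.515 -0.106
v 1.901 -0.226 -0.977
v 1.574 -0.316 0.111
v 1.745 0.058 -1
v 1.418 -0.032 0.088
v 1.488 0.246 -1.062
v 1.161 0.156 0.026
v 1.18 0.302 -1.15
v 0.853 0.212 -0.062
v 0.883 0.213 -1.247
v 0.556 0.123 -0.158
v 0.655 -0.002 -1.333
v 0.328 -0.092 -0.245
v 0.542 -0.3 -1.392
v 0.215 -0.391 -0.303
v 0.566 -0.624 -1.411
v 0.239 -0.714 -0.323
v 0.722 -0.908 -1.388
v 0.395 -0.998 -0.3
v 0.979 -1.096 -1.326
v 0.652 -1.186 -0.238
v 1.287 -1.152 -1.238
v 0.96 -1.242 -0.15
v 1.584 -1.063 -1.142
v 1.257 -1.153 -0.053
v 1.812 -0.848 -1.055
v 1.485 -0.938 0.033
f 2 1 5
f 2 5 3
f 3 5 6
f 3 6 4
f 5 1 7
f 5 7 6
f 6 7 8
f 6 8 4
f 7 1 9
f 7 9 8
f 8 9 10
f 8 10 4
f 9 1 11
f 9 11 10
f 10 11 12
f 10 12 4
f 11 1 13
f 11 13 12
f 12 13 14
f 12 14 4
f 13 1 15
f 13 15 14
f 14 15 16
f 14 16 4
f 15 1 17
f 15 17 16
f 16 17 18
f 16 18 4
f 17 1 19
f 17 19 18
f 18 19 20
f 18 20 4
f 19 1 21
f 19 21 20
f 20 21 22
f 20 22 4
f 21 1 23
f 21 23 22
f 22 23 24
f 22 24 4
f 23 1 25
f 23 25 24
f 24 25 26
f 24 26 4
f 25 1 27
f 25 27 26
f 26 27 28
f 26 28 4
f 27 1 29
f 27 29 28
f 28 29 30
f 28 30 4
f 29 1 2
f 29 2 30
f 30 2 3
f 30 3 4
f 32 34 31
f 35 32 31
f 31 34 33
f 33 35 31
f 32 38 34
f 36 32 35
f 36 38 32
f 34 38 33
f 37 35 33
f 33 38 37
f 37 36 35
f 38 36 37
f 39 50 44
f 39 44 40
f 39 40 46
f 39 46 49
f 39 49 50
f 40 44 48
f 44 50 43
f 50 49 41
f 49 46 45
f 46 40 47
f 42 48 43
f 42 43 41
f 42 41 45
f 42 45 47
f 42 47 48
f 43 48 44
f 41 43 50
f 45 41 49
f 47 45 46
f 48 47 40
f 52 51 55
f 52 55 53
f 53 55 56
f 53 56 54
f 55 51 57
f 55 57 56
f 56 57 58
f 56 58 54
f 57 51 59
f 57 59 58
f 58 59 60
f 58 60 54
f 59 51 61
f 59 61 60
f 60 61 62
f 60 62 54
f 61 51 63
f 61 63 62
f 62 63 64
f 62 64 54
f 63 51 65
f 63 65 64
f 64 65 66
f 64 66 54
f 65 51 67
f 65 67 66
f 66 67 68
f 66 68 54
f 67 51 69
f 67 69 68
f 68 69 70
f 68 70 54
f 69 51 71
f 69 71 70
f 70 71 72
f 70 72 54
f 71 51 73
f 71 73 72
f 72 73 74
f 72 74 54
f 73 51 75
f 73 75 74
f 74 75 76
f 74 76 54
f 75 51 77
f 75 77 76
f 76 77 78
f 76 78 54
f 77 51 79
f 77 79 78
f 78 79 80
f 78 80 54
f 79 51 52
f 79 52 80
f 80 52 53
f 80 53 54



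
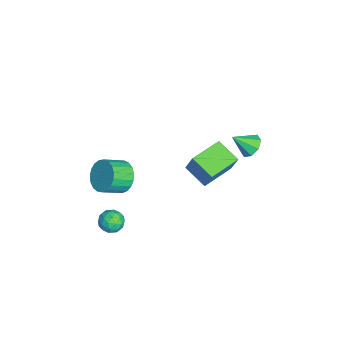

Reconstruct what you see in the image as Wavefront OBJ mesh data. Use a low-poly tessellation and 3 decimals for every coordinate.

v -3.094 0.518 -1.538
v -2.738 0.846 -0.407
v -4.401 1.813 -1.502
v -4.045 2.141 -0.372
v -2.195 1.439 -2.088
v -1.839 1.767 -0.958
v -3.502 2.734 -2.053
v -3.146 3.062 -0.922
v 0.558 -2.413 1.691
v 1.252 -2.388 1.167
v 1.736 -3.282 1.766
v 1.042 -3.307 2.289
v 1.348 -2.159 1.43
v 1.832 -3.054 2.029
v 1.308 -1.975 1.739
v 1.792 -2.869 2.338
v 1.138 -1.866 2.039
v 1.622 -2.76 2.638
v 0.867 -1.851 2.279
v 1.351 -2.746 2.878
v 0.544 -1.934 2.417
v 1.028 -2.828 3.016
v 0.222 -2.1 2.43
v 0.706 -2.994 3.028
v -0.041 -2.319 2.314
v 0.443 -3.214 2.913
v -0.201 -2.555 2.091
v 0.283 -3.449 2.69
v -0.229 -2.767 1.799
v 0.255 -3.661 2.398
v -0.122 -2.917 1.488
v 0.362 -3.811 2.087
v 0.103 -2.98 1.212
v 0.587 -3.874 1.811
v 0.407 -2.945 1.019
v 0.891 -3.839 1.618
v 0.737 -2.818 0.942
v 1.221 -3.712 1.54
v 1.036 -2.621 0.994
v 1.52 -3.515 1.593
v 0.725 -2.371 -1.317
v 1.134 -2.506 -1.834
v 0.886 -3.374 -0.926
v 1.295 -3.509 -1.443
v 1.484 -3.069 -0.97
v 1.385 -2.449 -1.212
v 0.635 -3.431 -1.548
v 0.536 -2.811 -1.79
v 1.079 -3.162 -1.976
v 1.604 -2.938 -1.619
v 0.416 -2.942 -1.141
v 0.941 -2.718 -0.784
v 0.915 -2.35 -1.61
v 1.105 -3.53 -1.15
v 1.216 -3.271 -0.872
v 1.456 -3.351 -1.176
v 1.063 -2.317 -1.244
v 1.303 -2.397 -1.548
v 1.509 -2.727 -1.04
v 0.717 -3.483 -1.212
v 0.957 -3.563 -1.516
v 0.564 -2.529 -1.584
v 0.804 -2.609 -1.888
v 0.511 -3.153 -1.72
v 1.124 -2.815 -1.997
v 1.218 -3.405 -1.767
v 0.83 -3.359 -1.829
v 0.772 -2.994 -1.972
v 1.432 -2.684 -1.787
v 1.527 -3.274 -1.557
v 1.638 -3.015 -1.28
v 1.579 -2.65 -1.422
v 1.399 -3.069 -1.871
v 0.493 -2.606 -1.203
v 0.588 -3.196 -0.973
v 0.441 -3.23 -1.338
v 0.382 -2.865 -1.48
v 0.802 -2.475 -0.993
v 0.896 -3.065 -0.763
v 1.248 -2.886 -0.788
v 1.19 -2.521 -0.931
v 0.621 -2.811 -0.889
v -1.349 3.543 2.082
v -0.84 3.883 2.379
v -1.231 2.657 2.898
v -1.304 4.006 2.579
v -1.795 3.857 2.488
v -2.024 3.525 2.16
v -1.858 3.203 1.786
v -1.393 3.081 1.586
v -0.903 3.229 1.677
v -0.673 3.562 2.005
f 2 4 1
f 5 2 1
f 1 4 3
f 3 5 1
f 2 8 4
f 6 2 5
f 6 8 2
f 4 8 3
f 7 5 3
f 3 8 7
f 7 6 5
f 8 6 7
f 10 9 13
f 10 13 11
f 11 13 14
f 11 14 12
f 13 9 15
f 13 15 14
f 14 15 16
f 14 16 12
f 15 9 17
f 15 17 16
f 16 17 18
f 16 18 12
f 17 9 19
f 17 19 18
f 18 19 20
f 18 20 12
f 19 9 21
f 19 21 20
f 20 21 22
f 20 22 12
f 21 9 23
f 21 23 22
f 22 23 24
f 22 24 12
f 23 9 25
f 23 25 24
f 24 25 26
f 24 26 12
f 25 9 27
f 25 27 26
f 26 27 28
f 26 28 12
f 27 9 29
f 27 29 28
f 28 29 30
f 28 30 12
f 29 9 31
f 29 31 30
f 30 31 32
f 30 32 12
f 31 9 33
f 31 33 32
f 32 33 34
f 32 34 12
f 33 9 35
f 33 35 34
f 34 35 36
f 34 36 12
f 35 9 37
f 35 37 36
f 36 37 38
f 36 38 12
f 37 9 39
f 37 39 38
f 38 39 40
f 38 40 12
f 39 9 10
f 39 10 40
f 40 10 11
f 40 11 12
f 41 78 57
f 78 52 81
f 57 81 46
f 78 81 57
f 41 57 53
f 57 46 58
f 53 58 42
f 57 58 53
f 41 53 62
f 53 42 63
f 62 63 48
f 53 63 62
f 41 62 74
f 62 48 77
f 74 77 51
f 62 77 74
f 41 74 78
f 74 51 82
f 78 82 52
f 74 82 78
f 42 58 69
f 58 46 72
f 69 72 50
f 58 72 69
f 46 81 59
f 81 52 80
f 59 80 45
f 81 80 59
f 52 82 79
f 82 51 75
f 79 75 43
f 82 75 79
f 51 77 76
f 77 48 64
f 76 64 47
f 77 64 76
f 48 63 68
f 63 42 65
f 68 65 49
f 63 65 68
f 44 70 56
f 70 50 71
f 56 71 45
f 70 71 56
f 44 56 54
f 56 45 55
f 54 55 43
f 56 55 54
f 44 54 61
f 54 43 60
f 61 60 47
f 54 60 61
f 44 61 66
f 61 47 67
f 66 67 49
f 61 67 66
f 44 66 70
f 66 49 73
f 70 73 50
f 66 73 70
f 45 71 59
f 71 50 72
f 59 72 46
f 71 72 59
f 43 55 79
f 55 45 80
f 79 80 52
f 55 80 79
f 47 60 76
f 60 43 75
f 76 75 51
f 60 75 76
f 49 67 68
f 67 47 64
f 68 64 48
f 67 64 68
f 50 73 69
f 73 49 65
f 69 65 42
f 73 65 69
f 84 83 86
f 84 86 85
f 86 83 87
f 86 87 85
f 87 83 88
f 87 88 85
f 88 83 89
f 88 89 85
f 89 83 90
f 89 90 85
f 90 83 91
f 90 91 85
f 91 83 92
f 91 92 85
f 92 83 84
f 92 84 85



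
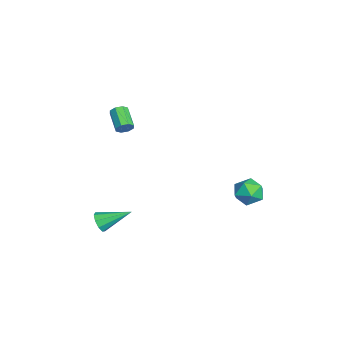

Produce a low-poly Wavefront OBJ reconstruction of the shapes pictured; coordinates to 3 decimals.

v 2.335 4.696 -0.477
v 3.011 4.538 0.256
v 2.589 3.182 -1.036
v 3.265 3.024 -0.303
v 2.285 3.113 -0.076
v 2.128 4.049 0.269
v 3.472 3.671 -1.049
v 3.315 4.607 -0.704
v 3.713 3.905 -0.098
v 2.98 3.56 0.504
v 2.62 4.16 -1.284
v 1.887 3.815 -0.682
v -0.721 -2.917 2.894
v -0.441 -3.131 3.342
v -1.74 -3.417 4.015
v -2.019 -3.203 3.566
v -0.516 -2.703 3.38
v -1.814 -2.989 4.053
v -0.71 -2.4 3.134
v -2.008 -2.686 3.807
v -0.911 -2.4 2.747
v -2.209 -2.686 3.419
v -1 -2.703 2.445
v -2.299 -2.989 3.118
v -0.926 -3.131 2.407
v -2.224 -3.417 3.08
v -0.732 -3.434 2.653
v -2.03 -3.72 3.326
v -0.531 -3.434 3.041
v -1.829 -3.72 3.713
v 2.808 -4.553 -2.557
v 3.042 -4.268 -3.175
v 2.912 -2.747 -1.683
v 2.55 -4.248 -3.157
v 2.179 -4.371 -2.857
v 2.102 -4.58 -2.418
v 2.355 -4.776 -2.044
v 2.82 -4.868 -1.91
v 3.279 -4.812 -2.079
v 3.518 -4.636 -2.472
v 3.424 -4.421 -2.905
f 1 12 6
f 1 6 2
f 1 2 8
f 1 8 11
f 1 11 12
f 2 6 10
f 6 12 5
f 12 11 3
f 11 8 7
f 8 2 9
f 4 10 5
f 4 5 3
f 4 3 7
f 4 7 9
f 4 9 10
f 5 10 6
f 3 5 12
f 7 3 11
f 9 7 8
f 10 9 2
f 14 13 17
f 14 17 15
f 15 17 18
f 15 18 16
f 17 13 19
f 17 19 18
f 18 19 20
f 18 20 16
f 19 13 21
f 19 21 20
f 20 21 22
f 20 22 16
f 21 13 23
f 21 23 22
f 22 23 24
f 22 24 16
f 23 13 25
f 23 25 24
f 24 25 26
f 24 26 16
f 25 13 27
f 25 27 26
f 26 27 28
f 26 28 16
f 27 13 29
f 27 29 28
f 28 29 30
f 28 30 16
f 29 13 14
f 29 14 30
f 30 14 15
f 30 15 16
f 32 31 34
f 32 34 33
f 34 31 35
f 34 35 33
f 35 31 36
f 35 36 33
f 36 31 37
f 36 37 33
f 37 31 38
f 37 38 33
f 38 31 39
f 38 39 33
f 39 31 40
f 39 40 33
f 40 31 41
f 40 41 33
f 41 31 32
f 41 32 33



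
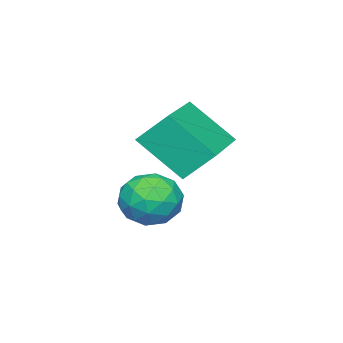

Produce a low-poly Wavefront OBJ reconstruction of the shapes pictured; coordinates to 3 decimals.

v -1.625 -2.909 0.023
v -0.662 -2.988 0.082
v -1.778 -3.832 1.278
v -0.815 -3.911 1.337
v -1.244 -3.067 1.533
v -1.15 -2.496 0.758
v -1.29 -4.324 0.602
v -1.196 -3.753 -0.173
v -0.456 -3.862 0.44
v -0.427 -3.086 1.016
v -2.013 -3.734 0.344
v -1.984 -2.958 0.92
v -1.13 -2.867 -0.057
v -1.31 -3.953 1.417
v -1.562 -3.457 1.533
v -0.996 -3.503 1.568
v -1.417 -2.578 0.34
v -0.851 -2.625 0.375
v -1.193 -2.671 1.228
v -1.589 -4.195 0.985
v -1.023 -4.242 1.02
v -1.444 -3.317 -0.208
v -0.878 -3.363 -0.173
v -1.247 -4.149 0.132
v -0.443 -3.428 0.188
v -0.533 -3.971 0.925
v -0.812 -4.213 0.493
v -0.757 -3.878 0.037
v -0.426 -2.971 0.526
v -0.516 -3.514 1.263
v -0.768 -3.018 1.379
v -0.713 -2.682 0.923
v -0.305 -3.485 0.736
v -1.924 -3.306 0.097
v -2.014 -3.849 0.834
v -1.727 -4.138 0.437
v -1.672 -3.802 -0.019
v -1.907 -2.849 0.435
v -1.997 -3.392 1.172
v -1.683 -2.942 1.323
v -1.628 -2.607 0.867
v -2.135 -3.335 0.624
v -2.305 -2.39 1.926
v -2.032 -3.682 3.178
v -2.629 -1.579 2.835
v -2.356 -2.871 4.086
v -0.224 -1.769 2.114
v 0.049 -3.061 3.365
v -0.548 -0.958 3.022
v -0.275 -2.25 4.274
f 1 38 17
f 38 12 41
f 17 41 6
f 38 41 17
f 1 17 13
f 17 6 18
f 13 18 2
f 17 18 13
f 1 13 22
f 13 2 23
f 22 23 8
f 13 23 22
f 1 22 34
f 22 8 37
f 34 37 11
f 22 37 34
f 1 34 38
f 34 11 42
f 38 42 12
f 34 42 38
f 2 18 29
f 18 6 32
f 29 32 10
f 18 32 29
f 6 41 19
f 41 12 40
f 19 40 5
f 41 40 19
f 12 42 39
f 42 11 35
f 39 35 3
f 42 35 39
f 11 37 36
f 37 8 24
f 36 24 7
f 37 24 36
f 8 23 28
f 23 2 25
f 28 25 9
f 23 25 28
f 4 30 16
f 30 10 31
f 16 31 5
f 30 31 16
f 4 16 14
f 16 5 15
f 14 15 3
f 16 15 14
f 4 14 21
f 14 3 20
f 21 20 7
f 14 20 21
f 4 21 26
f 21 7 27
f 26 27 9
f 21 27 26
f 4 26 30
f 26 9 33
f 30 33 10
f 26 33 30
f 5 31 19
f 31 10 32
f 19 32 6
f 31 32 19
f 3 15 39
f 15 5 40
f 39 40 12
f 15 40 39
f 7 20 36
f 20 3 35
f 36 35 11
f 20 35 36
f 9 27 28
f 27 7 24
f 28 24 8
f 27 24 28
f 10 33 29
f 33 9 25
f 29 25 2
f 33 25 29
f 44 46 43
f 47 44 43
f 43 46 45
f 45 47 43
f 44 50 46
f 48 44 47
f 48 50 44
f 46 50 45
f 49 47 45
f 45 50 49
f 49 48 47
f 50 48 49



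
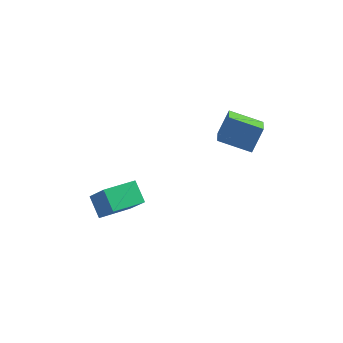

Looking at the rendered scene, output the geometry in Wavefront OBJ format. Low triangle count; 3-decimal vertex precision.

v 3.465 2.036 0.222
v 1.667 2.173 0.823
v 3.343 3.251 -0.421
v 1.545 3.388 0.18
v 3.955 2.772 1.52
v 2.157 2.909 2.121
v 3.833 3.987 0.877
v 2.035 4.124 1.478
v -3.964 -0.926 -3.456
v -3.119 -1.503 -2.11
v -4.596 -0.004 -2.664
v -3.751 -0.58 -1.319
v -2.549 0.34 -3.801
v -1.704 -0.236 -2.456
v -3.181 1.263 -3.01
v -2.336 0.686 -1.664
f 2 4 1
f 5 2 1
f 1 4 3
f 3 5 1
f 2 8 4
f 6 2 5
f 6 8 2
f 4 8 3
f 7 5 3
f 3 8 7
f 7 6 5
f 8 6 7
f 10 12 9
f 13 10 9
f 9 12 11
f 11 13 9
f 10 16 12
f 14 10 13
f 14 16 10
f 12 16 11
f 15 13 11
f 11 16 15
f 15 14 13
f 16 14 15



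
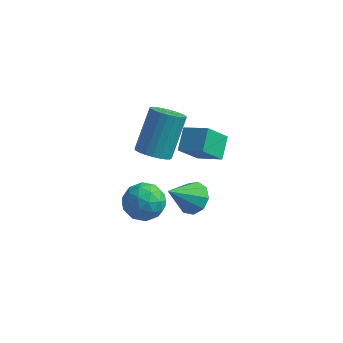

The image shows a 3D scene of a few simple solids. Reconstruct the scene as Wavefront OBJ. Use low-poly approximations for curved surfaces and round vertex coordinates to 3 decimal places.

v -0.028 -1.167 1.208
v 1.028 -1.334 1.706
v -0.15 -0.284 1.763
v 0.907 -0.451 2.261
v 0.513 -0.509 0.279
v 1.57 -0.676 0.777
v 0.392 0.374 0.834
v 1.448 0.207 1.332
v -1.265 -0.623 -0.011
v -0.7 -0.271 -0.334
v -0.57 0.955 1.228
v -1.135 0.603 1.551
v -0.925 -0.12 -0.434
v -0.795 1.106 1.128
v -1.202 -0.045 -0.47
v -1.071 1.18 1.093
v -1.488 -0.059 -0.435
v -1.358 1.167 1.127
v -1.741 -0.158 -0.336
v -1.61 1.068 1.226
v -1.921 -0.328 -0.188
v -1.79 0.898 1.375
v -2.001 -0.543 -0.012
v -1.871 0.683 1.55
v -1.969 -0.77 0.163
v -1.839 0.456 1.725
v -1.83 -0.975 0.312
v -1.7 0.251 1.874
v -1.605 -1.126 0.412
v -1.475 0.1 1.974
v -1.329 -1.2 0.447
v -1.198 0.025 2.01
v -1.042 -1.187 0.413
v -0.912 0.039 1.975
v -0.79 -1.088 0.314
v -0.659 0.138 1.876
v -0.61 -0.918 0.165
v -0.479 0.308 1.728
v -0.529 -0.703 -0.01
v -0.399 0.523 1.552
v -0.561 -0.476 -0.185
v -0.431 0.75 1.377
v -1.541 -0.233 -2.546
v -0.843 -0.372 -3.154
v -2.517 -0.848 -3.526
v -1.819 -0.987 -4.134
v -1.855 -1.483 -3.341
v -1.252 -1.103 -2.735
v -2.108 -0.117 -3.945
v -1.505 0.263 -3.339
v -1.194 -0.301 -4.018
v -1.037 -1.145 -3.645
v -2.323 -0.075 -3.035
v -2.166 -0.919 -2.662
v -1.106 -0.249 -2.764
v -2.254 -0.971 -3.916
v -2.275 -1.263 -3.45
v -1.865 -1.344 -3.807
v -1.346 -0.678 -2.518
v -0.936 -0.76 -2.875
v -1.531 -1.413 -2.985
v -2.424 -0.46 -3.805
v -2.014 -0.542 -4.162
v -1.495 0.124 -2.873
v -1.085 0.043 -3.23
v -1.829 0.193 -3.695
v -0.902 -0.289 -3.629
v -1.476 -0.65 -4.205
v -1.646 -0.139 -4.094
v -1.291 0.085 -3.738
v -0.81 -0.785 -3.41
v -1.384 -1.146 -3.986
v -1.405 -1.437 -3.52
v -1.05 -1.214 -3.164
v -1.016 -0.742 -3.918
v -1.976 -0.074 -2.694
v -2.55 -0.435 -3.27
v -2.31 -0.006 -3.516
v -1.955 0.217 -3.16
v -1.884 -0.57 -2.475
v -2.458 -0.931 -3.051
v -2.069 -1.305 -2.942
v -1.714 -1.081 -2.586
v -2.344 -0.478 -2.762
v 0.394 -0.631 -2.243
v 1.069 -0.701 -1.901
v -0.274 -1.569 -1.117
v 0.815 -0.291 -1.71
v 0.363 -0.039 -1.767
v -0.074 -0.064 -2.047
v -0.292 -0.355 -2.419
v -0.19 -0.775 -2.708
v 0.186 -1.127 -2.78
v 0.658 -1.247 -2.6
v 1.007 -1.079 -2.253
f 2 4 1
f 5 2 1
f 1 4 3
f 3 5 1
f 2 8 4
f 6 2 5
f 6 8 2
f 4 8 3
f 7 5 3
f 3 8 7
f 7 6 5
f 8 6 7
f 10 9 13
f 10 13 11
f 11 13 14
f 11 14 12
f 13 9 15
f 13 15 14
f 14 15 16
f 14 16 12
f 15 9 17
f 15 17 16
f 16 17 18
f 16 18 12
f 17 9 19
f 17 19 18
f 18 19 20
f 18 20 12
f 19 9 21
f 19 21 20
f 20 21 22
f 20 22 12
f 21 9 23
f 21 23 22
f 22 23 24
f 22 24 12
f 23 9 25
f 23 25 24
f 24 25 26
f 24 26 12
f 25 9 27
f 25 27 26
f 26 27 28
f 26 28 12
f 27 9 29
f 27 29 28
f 28 29 30
f 28 30 12
f 29 9 31
f 29 31 30
f 30 31 32
f 30 32 12
f 31 9 33
f 31 33 32
f 32 33 34
f 32 34 12
f 33 9 35
f 33 35 34
f 34 35 36
f 34 36 12
f 35 9 37
f 35 37 36
f 36 37 38
f 36 38 12
f 37 9 39
f 37 39 38
f 38 39 40
f 38 40 12
f 39 9 41
f 39 41 40
f 40 41 42
f 40 42 12
f 41 9 10
f 41 10 42
f 42 10 11
f 42 11 12
f 43 80 59
f 80 54 83
f 59 83 48
f 80 83 59
f 43 59 55
f 59 48 60
f 55 60 44
f 59 60 55
f 43 55 64
f 55 44 65
f 64 65 50
f 55 65 64
f 43 64 76
f 64 50 79
f 76 79 53
f 64 79 76
f 43 76 80
f 76 53 84
f 80 84 54
f 76 84 80
f 44 60 71
f 60 48 74
f 71 74 52
f 60 74 71
f 48 83 61
f 83 54 82
f 61 82 47
f 83 82 61
f 54 84 81
f 84 53 77
f 81 77 45
f 84 77 81
f 53 79 78
f 79 50 66
f 78 66 49
f 79 66 78
f 50 65 70
f 65 44 67
f 70 67 51
f 65 67 70
f 46 72 58
f 72 52 73
f 58 73 47
f 72 73 58
f 46 58 56
f 58 47 57
f 56 57 45
f 58 57 56
f 46 56 63
f 56 45 62
f 63 62 49
f 56 62 63
f 46 63 68
f 63 49 69
f 68 69 51
f 63 69 68
f 46 68 72
f 68 51 75
f 72 75 52
f 68 75 72
f 47 73 61
f 73 52 74
f 61 74 48
f 73 74 61
f 45 57 81
f 57 47 82
f 81 82 54
f 57 82 81
f 49 62 78
f 62 45 77
f 78 77 53
f 62 77 78
f 51 69 70
f 69 49 66
f 70 66 50
f 69 66 70
f 52 75 71
f 75 51 67
f 71 67 44
f 75 67 71
f 86 85 88
f 86 88 87
f 88 85 89
f 88 89 87
f 89 85 90
f 89 90 87
f 90 85 91
f 90 91 87
f 91 85 92
f 91 92 87
f 92 85 93
f 92 93 87
f 93 85 94
f 93 94 87
f 94 85 95
f 94 95 87
f 95 85 86
f 95 86 87



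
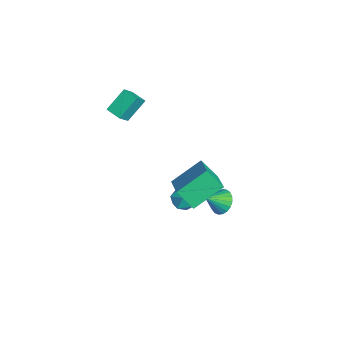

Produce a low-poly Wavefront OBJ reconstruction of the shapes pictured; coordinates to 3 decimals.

v 0.582 1.178 -2.428
v 1.091 0.885 -2.938
v -0.311 0.415 -2.882
v 0.198 0.122 -3.392
v 0.278 -0.027 -2.632
v 0.83 0.444 -2.352
v -0.05 0.856 -3.468
v 0.502 1.327 -3.188
v 0.701 0.685 -3.581
v 0.904 0.14 -3.064
v -0.124 1.16 -2.756
v 0.079 0.615 -2.239
v 0.792 2.475 -3.369
v 1.539 2.528 -3.402
v 0.888 1.585 -2.631
v 1.471 2.718 -3.164
v 1.286 2.866 -2.962
v 1.015 2.946 -2.829
v 0.706 2.945 -2.79
v 0.411 2.862 -2.851
v 0.182 2.713 -3.002
v 0.059 2.522 -3.216
v 0.062 2.324 -3.456
v 0.192 2.151 -3.681
v 0.425 2.035 -3.852
v 0.721 1.994 -3.94
v 1.03 2.037 -3.929
v 1.298 2.155 -3.821
v 1.478 2.329 -3.635
v 2.425 0.216 -0.537
v 1.832 -0.447 0.397
v 2.137 1.796 0.401
v 1.545 1.134 1.335
v 3.955 0.006 0.285
v 3.363 -0.656 1.219
v 3.668 1.587 1.223
v 3.075 0.924 2.157
v -2.328 -2.046 2.424
v -2.761 -1.038 3.326
v -1.607 -1.602 2.274
v -2.04 -0.594 3.176
v -1.8 -2.606 3.304
v -2.233 -1.598 4.206
v -1.079 -2.162 3.154
v -1.512 -1.154 4.056
f 1 12 6
f 1 6 2
f 1 2 8
f 1 8 11
f 1 11 12
f 2 6 10
f 6 12 5
f 12 11 3
f 11 8 7
f 8 2 9
f 4 10 5
f 4 5 3
f 4 3 7
f 4 7 9
f 4 9 10
f 5 10 6
f 3 5 12
f 7 3 11
f 9 7 8
f 10 9 2
f 14 13 16
f 14 16 15
f 16 13 17
f 16 17 15
f 17 13 18
f 17 18 15
f 18 13 19
f 18 19 15
f 19 13 20
f 19 20 15
f 20 13 21
f 20 21 15
f 21 13 22
f 21 22 15
f 22 13 23
f 22 23 15
f 23 13 24
f 23 24 15
f 24 13 25
f 24 25 15
f 25 13 26
f 25 26 15
f 26 13 27
f 26 27 15
f 27 13 28
f 27 28 15
f 28 13 29
f 28 29 15
f 29 13 14
f 29 14 15
f 31 33 30
f 34 31 30
f 30 33 32
f 32 34 30
f 31 37 33
f 35 31 34
f 35 37 31
f 33 37 32
f 36 34 32
f 32 37 36
f 36 35 34
f 37 35 36
f 39 41 38
f 42 39 38
f 38 41 40
f 40 42 38
f 39 45 41
f 43 39 42
f 43 45 39
f 41 45 40
f 44 42 40
f 40 45 44
f 44 43 42
f 45 43 44



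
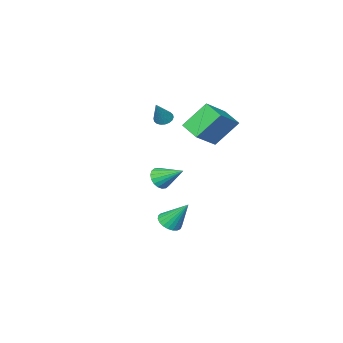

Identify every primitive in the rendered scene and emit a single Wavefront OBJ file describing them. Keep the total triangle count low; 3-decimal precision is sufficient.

v -0.076 -0.16 -4.243
v 0.381 -0.675 -3.779
v -0.524 0.98 -2.537
v 0.614 -0.439 -3.875
v 0.728 -0.155 -4.035
v 0.702 0.128 -4.231
v 0.543 0.362 -4.429
v 0.276 0.505 -4.595
v -0.052 0.533 -4.699
v -0.384 0.442 -4.725
v -0.662 0.246 -4.668
v -0.839 -0.02 -4.537
v -0.885 -0.31 -4.355
v -0.79 -0.574 -4.154
v -0.572 -0.766 -3.968
v -0.268 -0.854 -3.83
v 0.069 -0.821 -3.763
v 2.191 1.643 0.714
v 2.951 1.745 0.905
v 1.749 3.117 1.686
v 2.919 1.931 0.608
v 2.743 2.06 0.333
v 2.458 2.106 0.132
v 2.119 2.061 0.048
v 1.795 1.933 0.095
v 1.55 1.748 0.264
v 1.431 1.541 0.523
v 1.463 1.355 0.82
v 1.639 1.226 1.095
v 1.924 1.18 1.296
v 2.262 1.225 1.38
v 2.586 1.353 1.333
v 2.832 1.538 1.164
v -1.864 -2.79 2.984
v -1.366 -3.069 2.743
v -0.916 -2.37 4.456
v -1.341 -2.809 2.653
v -1.419 -2.546 2.628
v -1.586 -2.331 2.674
v -1.807 -2.207 2.781
v -2.04 -2.198 2.929
v -2.238 -2.306 3.088
v -2.362 -2.51 3.226
v -2.388 -2.77 3.316
v -2.309 -3.033 3.341
v -2.143 -3.249 3.295
v -1.921 -3.373 3.187
v -1.688 -3.382 3.04
v -1.49 -3.273 2.881
v -4.038 0.252 3.883
v -2.285 0.546 5.093
v -3.926 1.612 3.391
v -2.173 1.906 4.6
v -2.787 -0.446 2.24
v -1.034 -0.152 3.449
v -2.675 0.914 1.747
v -0.922 1.208 2.957
f 2 1 4
f 2 4 3
f 4 1 5
f 4 5 3
f 5 1 6
f 5 6 3
f 6 1 7
f 6 7 3
f 7 1 8
f 7 8 3
f 8 1 9
f 8 9 3
f 9 1 10
f 9 10 3
f 10 1 11
f 10 11 3
f 11 1 12
f 11 12 3
f 12 1 13
f 12 13 3
f 13 1 14
f 13 14 3
f 14 1 15
f 14 15 3
f 15 1 16
f 15 16 3
f 16 1 17
f 16 17 3
f 17 1 2
f 17 2 3
f 19 18 21
f 19 21 20
f 21 18 22
f 21 22 20
f 22 18 23
f 22 23 20
f 23 18 24
f 23 24 20
f 24 18 25
f 24 25 20
f 25 18 26
f 25 26 20
f 26 18 27
f 26 27 20
f 27 18 28
f 27 28 20
f 28 18 29
f 28 29 20
f 29 18 30
f 29 30 20
f 30 18 31
f 30 31 20
f 31 18 32
f 31 32 20
f 32 18 33
f 32 33 20
f 33 18 19
f 33 19 20
f 35 34 37
f 35 37 36
f 37 34 38
f 37 38 36
f 38 34 39
f 38 39 36
f 39 34 40
f 39 40 36
f 40 34 41
f 40 41 36
f 41 34 42
f 41 42 36
f 42 34 43
f 42 43 36
f 43 34 44
f 43 44 36
f 44 34 45
f 44 45 36
f 45 34 46
f 45 46 36
f 46 34 47
f 46 47 36
f 47 34 48
f 47 48 36
f 48 34 49
f 48 49 36
f 49 34 35
f 49 35 36
f 51 53 50
f 54 51 50
f 50 53 52
f 52 54 50
f 51 57 53
f 55 51 54
f 55 57 51
f 53 57 52
f 56 54 52
f 52 57 56
f 56 55 54
f 57 55 56



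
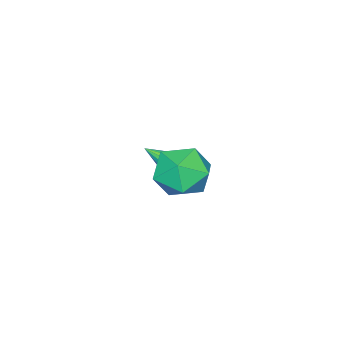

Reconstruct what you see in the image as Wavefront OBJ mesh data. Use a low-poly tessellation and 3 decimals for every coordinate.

v -3.8 -1.576 -3.628
v -3.337 -1.724 -4.104
v -3.32 -2.764 -2.792
v -3.167 -1.483 -3.859
v -3.198 -1.271 -3.541
v -3.42 -1.157 -3.251
v -3.763 -1.175 -3.08
v -4.117 -1.321 -3.083
v -4.371 -1.548 -3.26
v -4.443 -1.783 -3.553
v -4.312 -1.953 -3.87
v -4.017 -2.003 -4.11
v -3.654 -1.918 -4.197
v 0.22 2.082 -0.886
v 1.228 1.941 -0.358
v -0.508 0.719 0.138
v 0.5 0.578 0.666
v -0.116 1.527 0.851
v 0.334 2.369 0.217
v 0.386 0.291 -0.437
v 0.836 1.133 -1.071
v 1.33 0.834 -0.081
v 1.02 1.598 0.715
v -0.3 1.062 -0.935
v -0.61 1.826 -0.139
f 2 1 4
f 2 4 3
f 4 1 5
f 4 5 3
f 5 1 6
f 5 6 3
f 6 1 7
f 6 7 3
f 7 1 8
f 7 8 3
f 8 1 9
f 8 9 3
f 9 1 10
f 9 10 3
f 10 1 11
f 10 11 3
f 11 1 12
f 11 12 3
f 12 1 13
f 12 13 3
f 13 1 2
f 13 2 3
f 14 25 19
f 14 19 15
f 14 15 21
f 14 21 24
f 14 24 25
f 15 19 23
f 19 25 18
f 25 24 16
f 24 21 20
f 21 15 22
f 17 23 18
f 17 18 16
f 17 16 20
f 17 20 22
f 17 22 23
f 18 23 19
f 16 18 25
f 20 16 24
f 22 20 21
f 23 22 15



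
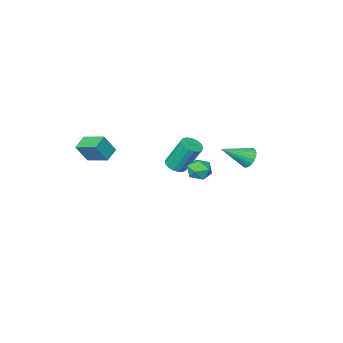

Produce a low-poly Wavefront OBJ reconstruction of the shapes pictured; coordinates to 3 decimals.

v 3.665 -3.968 1.051
v 2.864 -4.372 1.422
v 3.215 -2.632 1.533
v 2.414 -3.035 1.904
v 4.286 -4.165 2.176
v 3.485 -4.568 2.547
v 3.836 -2.828 2.658
v 3.035 -3.232 3.029
v -1.413 3.767 3.24
v -1.039 3.863 2.693
v 0.033 3.253 4.14
v -1.025 4.098 2.805
v -1.071 4.283 2.984
v -1.169 4.39 3.202
v -1.304 4.401 3.426
v -1.455 4.317 3.621
v -1.601 4.148 3.758
v -1.717 3.922 3.817
v -1.788 3.672 3.787
v -1.801 3.436 3.674
v -1.756 3.251 3.496
v -1.658 3.145 3.278
v -1.523 3.133 3.054
v -1.372 3.218 2.859
v -1.226 3.386 2.721
v -1.11 3.613 2.663
v -1.944 -0.202 -0.074
v -1.533 0.122 0.517
v -1.207 -1.242 -0.017
v -0.796 -0.918 0.574
v -1.543 -1.143 0.69
v -1.999 -0.5 0.655
v -0.741 -0.62 -0.155
v -1.197 0.023 -0.19
v -0.79 -0.137 0.467
v -1.285 -0.46 0.988
v -1.455 -0.66 -0.488
v -1.95 -0.983 0.033
v -2.038 -3.758 -1.152
v -1.566 -4.155 -0.841
v -2.111 -3.359 1.002
v -2.582 -2.962 0.692
v -1.402 -3.877 -0.912
v -1.947 -3.082 0.931
v -1.383 -3.573 -1.038
v -1.928 -2.777 0.805
v -1.514 -3.31 -1.19
v -2.059 -2.515 0.653
v -1.765 -3.15 -1.333
v -2.31 -2.355 0.51
v -2.078 -3.13 -1.435
v -2.623 -2.334 0.408
v -2.382 -3.253 -1.471
v -2.927 -2.458 0.372
v -2.608 -3.492 -1.435
v -3.153 -2.696 0.408
v -2.702 -3.791 -1.333
v -3.247 -2.996 0.51
v -2.645 -4.083 -1.19
v -3.19 -3.288 0.653
v -2.448 -4.301 -1.038
v -2.993 -3.505 0.805
v -2.157 -4.394 -0.912
v -2.702 -3.598 0.931
v -1.839 -4.341 -0.841
v -2.384 -3.546 1.002
f 2 4 1
f 5 2 1
f 1 4 3
f 3 5 1
f 2 8 4
f 6 2 5
f 6 8 2
f 4 8 3
f 7 5 3
f 3 8 7
f 7 6 5
f 8 6 7
f 10 9 12
f 10 12 11
f 12 9 13
f 12 13 11
f 13 9 14
f 13 14 11
f 14 9 15
f 14 15 11
f 15 9 16
f 15 16 11
f 16 9 17
f 16 17 11
f 17 9 18
f 17 18 11
f 18 9 19
f 18 19 11
f 19 9 20
f 19 20 11
f 20 9 21
f 20 21 11
f 21 9 22
f 21 22 11
f 22 9 23
f 22 23 11
f 23 9 24
f 23 24 11
f 24 9 25
f 24 25 11
f 25 9 26
f 25 26 11
f 26 9 10
f 26 10 11
f 27 38 32
f 27 32 28
f 27 28 34
f 27 34 37
f 27 37 38
f 28 32 36
f 32 38 31
f 38 37 29
f 37 34 33
f 34 28 35
f 30 36 31
f 30 31 29
f 30 29 33
f 30 33 35
f 30 35 36
f 31 36 32
f 29 31 38
f 33 29 37
f 35 33 34
f 36 35 28
f 40 39 43
f 40 43 41
f 41 43 44
f 41 44 42
f 43 39 45
f 43 45 44
f 44 45 46
f 44 46 42
f 45 39 47
f 45 47 46
f 46 47 48
f 46 48 42
f 47 39 49
f 47 49 48
f 48 49 50
f 48 50 42
f 49 39 51
f 49 51 50
f 50 51 52
f 50 52 42
f 51 39 53
f 51 53 52
f 52 53 54
f 52 54 42
f 53 39 55
f 53 55 54
f 54 55 56
f 54 56 42
f 55 39 57
f 55 57 56
f 56 57 58
f 56 58 42
f 57 39 59
f 57 59 58
f 58 59 60
f 58 60 42
f 59 39 61
f 59 61 60
f 60 61 62
f 60 62 42
f 61 39 63
f 61 63 62
f 62 63 64
f 62 64 42
f 63 39 65
f 63 65 64
f 64 65 66
f 64 66 42
f 65 39 40
f 65 40 66
f 66 40 41
f 66 41 42



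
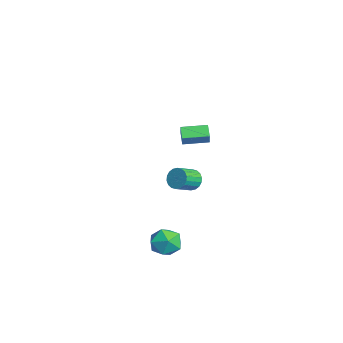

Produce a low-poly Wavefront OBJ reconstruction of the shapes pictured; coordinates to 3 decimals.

v 2.948 0.452 2.797
v 2.27 0.51 3.254
v 3.13 1.837 2.891
v 2.452 1.895 3.348
v 3.408 0.345 3.492
v 2.73 0.403 3.949
v 3.59 1.73 3.586
v 2.912 1.788 4.043
v -3.383 2.367 -3.639
v -2.817 2.449 -4.092
v -2.21 1.455 -3.514
v -2.777 1.373 -3.061
v -2.739 2.642 -3.843
v -2.132 1.648 -3.265
v -2.788 2.78 -3.553
v -2.181 1.786 -2.975
v -2.955 2.837 -3.28
v -2.348 1.843 -2.702
v -3.207 2.8 -3.078
v -2.6 1.806 -2.501
v -3.494 2.678 -2.988
v -2.887 1.684 -2.41
v -3.759 2.494 -3.026
v -3.152 1.5 -2.448
v -3.95 2.285 -3.186
v -3.343 1.291 -2.608
v -4.028 2.092 -3.435
v -3.421 1.098 -2.857
v -3.979 1.954 -3.725
v -3.372 0.96 -3.147
v -3.812 1.897 -3.998
v -3.205 0.903 -3.42
v -3.56 1.934 -4.199
v -2.953 0.94 -3.622
v -3.273 2.056 -4.29
v -2.666 1.062 -3.712
v -3.008 2.24 -4.252
v -2.401 1.246 -3.674
v 2.951 -0.261 -3.528
v 3.837 0.12 -3.311
v 3.643 -1.3 -4.529
v 4.529 -0.919 -4.312
v 4.032 -1.435 -3.63
v 3.605 -0.793 -3.012
v 3.875 -0.387 -4.828
v 3.448 0.255 -4.21
v 4.408 0.042 -4.115
v 4.506 -0.606 -3.375
v 2.974 -0.574 -4.465
v 3.072 -1.222 -3.725
f 2 4 1
f 5 2 1
f 1 4 3
f 3 5 1
f 2 8 4
f 6 2 5
f 6 8 2
f 4 8 3
f 7 5 3
f 3 8 7
f 7 6 5
f 8 6 7
f 10 9 13
f 10 13 11
f 11 13 14
f 11 14 12
f 13 9 15
f 13 15 14
f 14 15 16
f 14 16 12
f 15 9 17
f 15 17 16
f 16 17 18
f 16 18 12
f 17 9 19
f 17 19 18
f 18 19 20
f 18 20 12
f 19 9 21
f 19 21 20
f 20 21 22
f 20 22 12
f 21 9 23
f 21 23 22
f 22 23 24
f 22 24 12
f 23 9 25
f 23 25 24
f 24 25 26
f 24 26 12
f 25 9 27
f 25 27 26
f 26 27 28
f 26 28 12
f 27 9 29
f 27 29 28
f 28 29 30
f 28 30 12
f 29 9 31
f 29 31 30
f 30 31 32
f 30 32 12
f 31 9 33
f 31 33 32
f 32 33 34
f 32 34 12
f 33 9 35
f 33 35 34
f 34 35 36
f 34 36 12
f 35 9 37
f 35 37 36
f 36 37 38
f 36 38 12
f 37 9 10
f 37 10 38
f 38 10 11
f 38 11 12
f 39 50 44
f 39 44 40
f 39 40 46
f 39 46 49
f 39 49 50
f 40 44 48
f 44 50 43
f 50 49 41
f 49 46 45
f 46 40 47
f 42 48 43
f 42 43 41
f 42 41 45
f 42 45 47
f 42 47 48
f 43 48 44
f 41 43 50
f 45 41 49
f 47 45 46
f 48 47 40



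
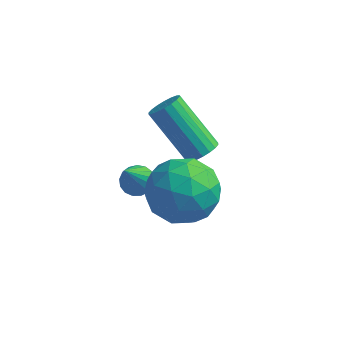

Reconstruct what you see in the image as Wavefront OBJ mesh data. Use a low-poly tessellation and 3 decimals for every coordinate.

v 0.903 -1.358 -2.478
v 1.482 -1.387 -2.507
v 0.937 -2.522 -0.682
v 1.434 -1.158 -2.358
v 1.265 -0.975 -2.236
v 1.013 -0.879 -2.17
v 0.736 -0.894 -2.174
v 0.497 -1.014 -2.248
v 0.351 -1.214 -2.374
v 0.332 -1.447 -2.524
v 0.443 -1.659 -2.664
v 0.66 -1.802 -2.761
v 0.933 -1.844 -2.793
v 1.199 -1.775 -2.753
v 1.397 -1.61 -2.65
v 2.619 0.03 -1.722
v 3.05 0.006 -1.291
v 1.552 0.527 0.234
v 1.121 0.55 -0.198
v 3.058 0.266 -1.371
v 1.561 0.786 0.154
v 2.98 0.478 -1.521
v 1.482 0.999 0.004
v 2.83 0.602 -1.711
v 1.332 1.123 -0.186
v 2.638 0.612 -1.902
v 1.14 1.133 -0.377
v 2.443 0.507 -2.059
v 0.945 1.028 -0.534
v 2.282 0.308 -2.148
v 0.784 0.828 -0.623
v 2.188 0.053 -2.154
v 0.69 0.574 -0.629
v 2.179 -0.206 -2.074
v 0.682 0.314 -0.549
v 2.258 -0.419 -1.924
v 0.76 0.102 -0.399
v 2.408 -0.543 -1.734
v 0.91 -0.022 -0.209
v 2.6 -0.553 -1.543
v 1.102 -0.032 -0.018
v 2.795 -0.448 -1.386
v 1.297 0.073 0.139
v 2.956 -0.248 -1.297
v 1.458 0.272 0.228
v 3.093 -1.773 -0.252
v 4.051 -2.559 -0.078
v 1.969 -3.301 -0.962
v 2.927 -4.087 -0.788
v 2.333 -3.595 0.198
v 3.028 -2.651 0.637
v 2.992 -3.209 -1.677
v 3.687 -2.265 -1.238
v 3.989 -3.446 -0.958
v 3.581 -3.685 0.201
v 2.439 -2.175 -1.241
v 2.031 -2.414 -0.082
v 3.67 -2.032 -0.103
v 2.35 -3.828 -0.937
v 2.001 -3.539 -0.358
v 2.564 -4.001 -0.255
v 3.069 -2.086 0.317
v 3.632 -2.548 0.42
v 2.623 -3.157 0.582
v 2.388 -3.312 -1.46
v 2.951 -3.774 -1.357
v 3.456 -1.859 -0.785
v 4.019 -2.321 -0.682
v 3.397 -2.703 -1.622
v 4.197 -3.015 -0.518
v 3.537 -3.913 -0.935
v 3.575 -3.397 -1.457
v 3.983 -2.842 -1.2
v 3.958 -3.156 0.164
v 3.297 -4.054 -0.254
v 2.948 -3.765 0.326
v 3.356 -3.21 0.584
v 3.921 -3.677 -0.354
v 2.723 -1.806 -0.786
v 2.062 -2.704 -1.204
v 2.664 -2.65 -1.624
v 3.072 -2.095 -1.366
v 2.483 -1.947 -0.105
v 1.823 -2.845 -0.522
v 2.037 -3.018 0.16
v 2.445 -2.463 0.417
v 2.099 -2.183 -0.686
f 2 1 4
f 2 4 3
f 4 1 5
f 4 5 3
f 5 1 6
f 5 6 3
f 6 1 7
f 6 7 3
f 7 1 8
f 7 8 3
f 8 1 9
f 8 9 3
f 9 1 10
f 9 10 3
f 10 1 11
f 10 11 3
f 11 1 12
f 11 12 3
f 12 1 13
f 12 13 3
f 13 1 14
f 13 14 3
f 14 1 15
f 14 15 3
f 15 1 2
f 15 2 3
f 17 16 20
f 17 20 18
f 18 20 21
f 18 21 19
f 20 16 22
f 20 22 21
f 21 22 23
f 21 23 19
f 22 16 24
f 22 24 23
f 23 24 25
f 23 25 19
f 24 16 26
f 24 26 25
f 25 26 27
f 25 27 19
f 26 16 28
f 26 28 27
f 27 28 29
f 27 29 19
f 28 16 30
f 28 30 29
f 29 30 31
f 29 31 19
f 30 16 32
f 30 32 31
f 31 32 33
f 31 33 19
f 32 16 34
f 32 34 33
f 33 34 35
f 33 35 19
f 34 16 36
f 34 36 35
f 35 36 37
f 35 37 19
f 36 16 38
f 36 38 37
f 37 38 39
f 37 39 19
f 38 16 40
f 38 40 39
f 39 40 41
f 39 41 19
f 40 16 42
f 40 42 41
f 41 42 43
f 41 43 19
f 42 16 44
f 42 44 43
f 43 44 45
f 43 45 19
f 44 16 17
f 44 17 45
f 45 17 18
f 45 18 19
f 46 83 62
f 83 57 86
f 62 86 51
f 83 86 62
f 46 62 58
f 62 51 63
f 58 63 47
f 62 63 58
f 46 58 67
f 58 47 68
f 67 68 53
f 58 68 67
f 46 67 79
f 67 53 82
f 79 82 56
f 67 82 79
f 46 79 83
f 79 56 87
f 83 87 57
f 79 87 83
f 47 63 74
f 63 51 77
f 74 77 55
f 63 77 74
f 51 86 64
f 86 57 85
f 64 85 50
f 86 85 64
f 57 87 84
f 87 56 80
f 84 80 48
f 87 80 84
f 56 82 81
f 82 53 69
f 81 69 52
f 82 69 81
f 53 68 73
f 68 47 70
f 73 70 54
f 68 70 73
f 49 75 61
f 75 55 76
f 61 76 50
f 75 76 61
f 49 61 59
f 61 50 60
f 59 60 48
f 61 60 59
f 49 59 66
f 59 48 65
f 66 65 52
f 59 65 66
f 49 66 71
f 66 52 72
f 71 72 54
f 66 72 71
f 49 71 75
f 71 54 78
f 75 78 55
f 71 78 75
f 50 76 64
f 76 55 77
f 64 77 51
f 76 77 64
f 48 60 84
f 60 50 85
f 84 85 57
f 60 85 84
f 52 65 81
f 65 48 80
f 81 80 56
f 65 80 81
f 54 72 73
f 72 52 69
f 73 69 53
f 72 69 73
f 55 78 74
f 78 54 70
f 74 70 47
f 78 70 74

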